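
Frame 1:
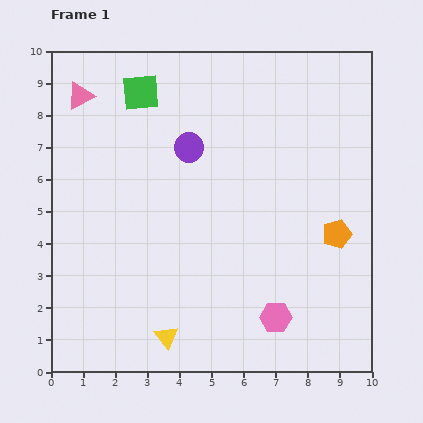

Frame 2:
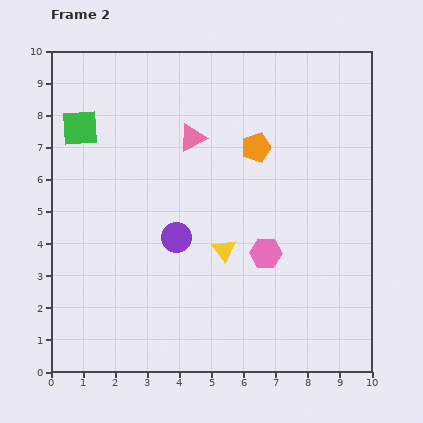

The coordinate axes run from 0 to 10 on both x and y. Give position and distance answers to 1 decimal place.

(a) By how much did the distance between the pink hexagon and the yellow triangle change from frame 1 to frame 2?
-2.2

Distance in frame 1: 3.5. Distance in frame 2: 1.3.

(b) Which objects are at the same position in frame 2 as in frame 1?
none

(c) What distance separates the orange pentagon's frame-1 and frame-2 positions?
3.7

The orange pentagon moved from (8.9, 4.3) to (6.4, 7.0), a distance of √(2.5² + 2.7²) ≈ 3.7.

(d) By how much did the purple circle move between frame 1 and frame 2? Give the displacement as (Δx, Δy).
(-0.4, -2.8)

The purple circle was at (4.3, 7.0) in frame 1 and (3.9, 4.2) in frame 2.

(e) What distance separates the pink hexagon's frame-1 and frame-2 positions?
2.0

The pink hexagon moved from (7.0, 1.7) to (6.7, 3.7), a distance of √(0.3² + 2.0²) ≈ 2.0.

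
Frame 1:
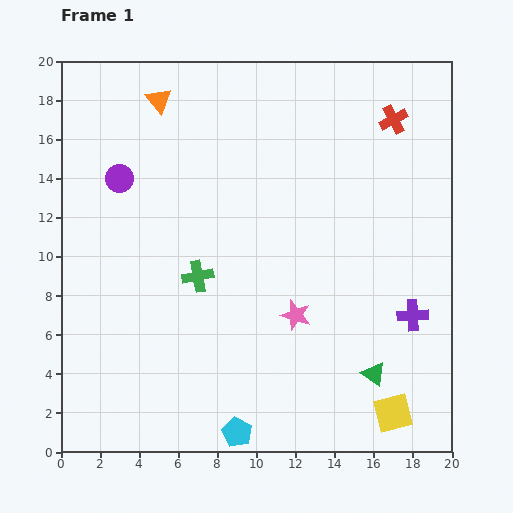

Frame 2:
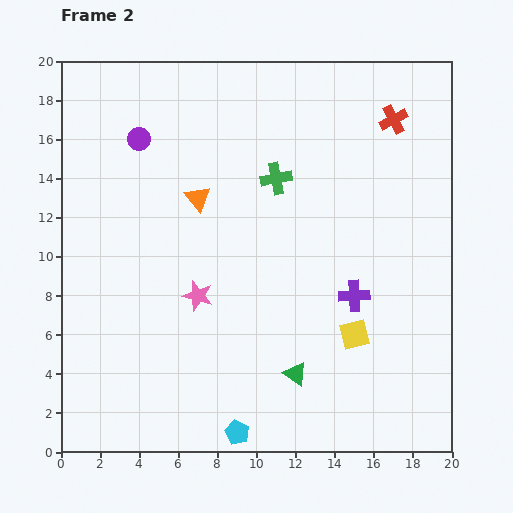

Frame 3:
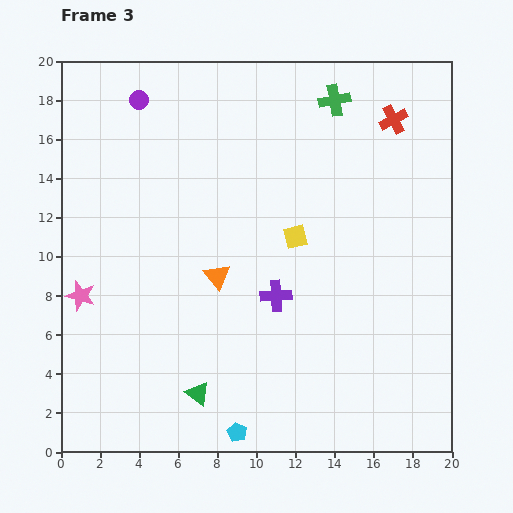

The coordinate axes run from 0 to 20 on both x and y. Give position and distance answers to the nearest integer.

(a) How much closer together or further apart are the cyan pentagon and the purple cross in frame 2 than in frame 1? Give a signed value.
-2

Distance in frame 1: 11. Distance in frame 2: 9.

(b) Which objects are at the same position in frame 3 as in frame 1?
the cyan pentagon, the red cross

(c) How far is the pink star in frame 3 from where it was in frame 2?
6

The pink star moved from (7, 8) to (1, 8), a distance of √(6² + 0²) ≈ 6.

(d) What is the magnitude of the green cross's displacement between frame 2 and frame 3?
5

The green cross moved from (11, 14) to (14, 18), a distance of √(3² + 4²) ≈ 5.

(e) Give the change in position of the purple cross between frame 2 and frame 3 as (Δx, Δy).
(-4, 0)

The purple cross was at (15, 8) in frame 2 and (11, 8) in frame 3.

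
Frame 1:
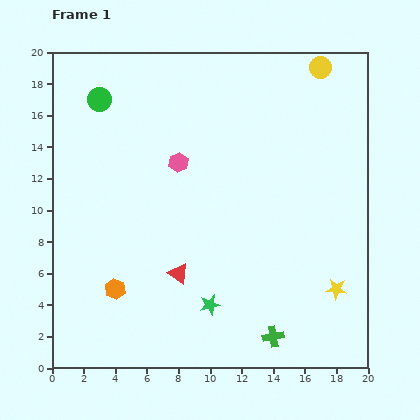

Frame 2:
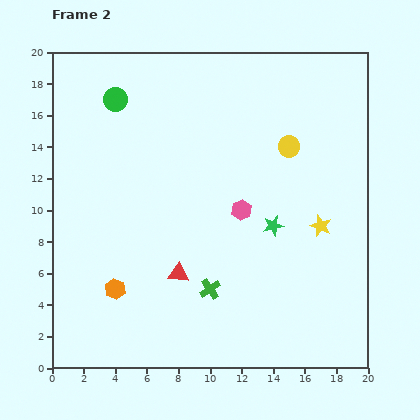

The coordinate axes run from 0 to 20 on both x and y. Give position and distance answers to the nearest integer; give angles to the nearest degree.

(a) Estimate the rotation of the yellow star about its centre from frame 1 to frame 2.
16° clockwise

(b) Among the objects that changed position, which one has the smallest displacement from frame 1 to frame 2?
the green circle

(moved 1)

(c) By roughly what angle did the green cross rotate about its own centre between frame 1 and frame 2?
24° counter-clockwise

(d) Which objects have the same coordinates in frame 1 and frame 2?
the red triangle, the orange hexagon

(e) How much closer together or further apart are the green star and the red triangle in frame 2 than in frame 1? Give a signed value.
+4

Distance in frame 1: 3. Distance in frame 2: 7.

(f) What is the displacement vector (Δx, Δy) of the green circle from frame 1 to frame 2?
(1, 0)

The green circle was at (3, 17) in frame 1 and (4, 17) in frame 2.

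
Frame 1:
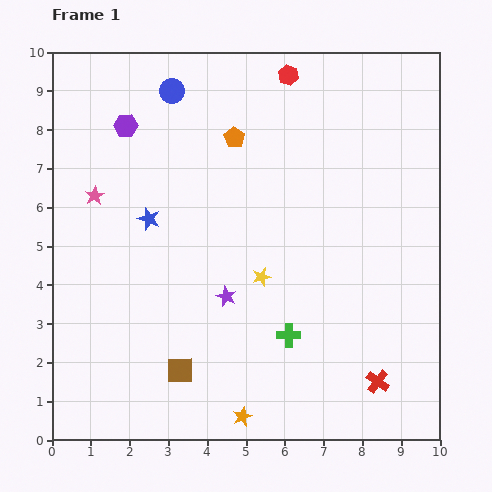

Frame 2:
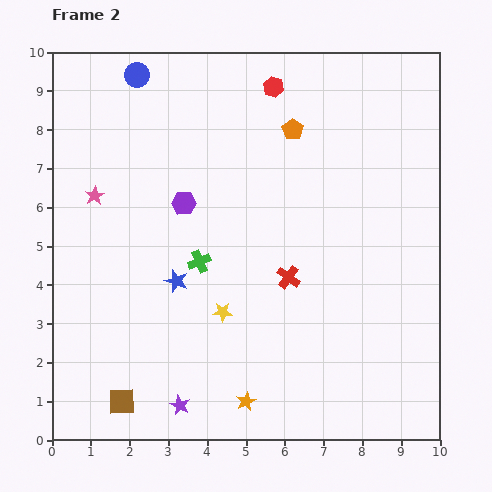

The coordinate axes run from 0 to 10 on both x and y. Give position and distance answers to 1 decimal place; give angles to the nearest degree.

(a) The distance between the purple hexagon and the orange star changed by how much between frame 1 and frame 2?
-2.8

Distance in frame 1: 8.1. Distance in frame 2: 5.3.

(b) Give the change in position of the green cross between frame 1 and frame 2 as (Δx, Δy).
(-2.3, 1.9)

The green cross was at (6.1, 2.7) in frame 1 and (3.8, 4.6) in frame 2.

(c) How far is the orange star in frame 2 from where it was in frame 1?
0.4

The orange star moved from (4.9, 0.6) to (5.0, 1.0), a distance of √(0.1² + 0.4²) ≈ 0.4.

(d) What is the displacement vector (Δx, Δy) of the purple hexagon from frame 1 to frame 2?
(1.5, -2.0)

The purple hexagon was at (1.9, 8.1) in frame 1 and (3.4, 6.1) in frame 2.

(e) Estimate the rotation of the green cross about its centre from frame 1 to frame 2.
24° counter-clockwise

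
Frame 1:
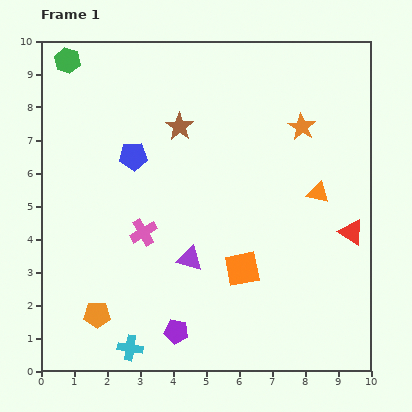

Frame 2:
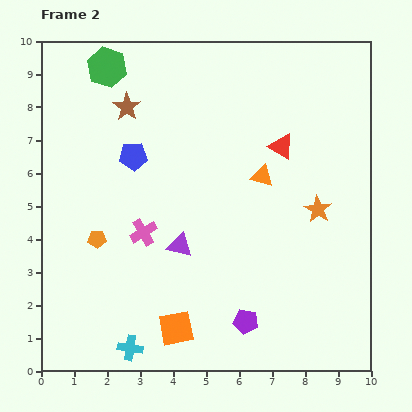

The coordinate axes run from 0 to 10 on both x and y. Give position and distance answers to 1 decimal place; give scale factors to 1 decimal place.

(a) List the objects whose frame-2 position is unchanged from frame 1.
the cyan cross, the blue pentagon, the pink cross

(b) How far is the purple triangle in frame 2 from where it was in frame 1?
0.5

The purple triangle moved from (4.5, 3.4) to (4.2, 3.8), a distance of √(0.3² + 0.4²) ≈ 0.5.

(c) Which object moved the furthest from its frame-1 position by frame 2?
the red triangle

(moved 3.3; next 2.7)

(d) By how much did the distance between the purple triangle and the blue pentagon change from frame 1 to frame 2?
-0.5

Distance in frame 1: 3.5. Distance in frame 2: 3.0.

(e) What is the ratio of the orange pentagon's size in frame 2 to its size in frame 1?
0.7×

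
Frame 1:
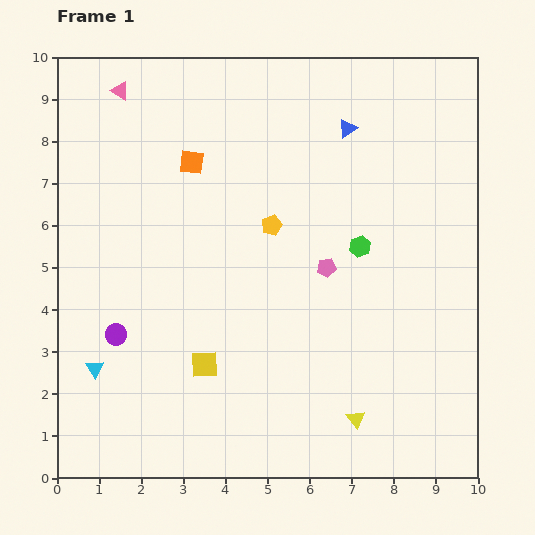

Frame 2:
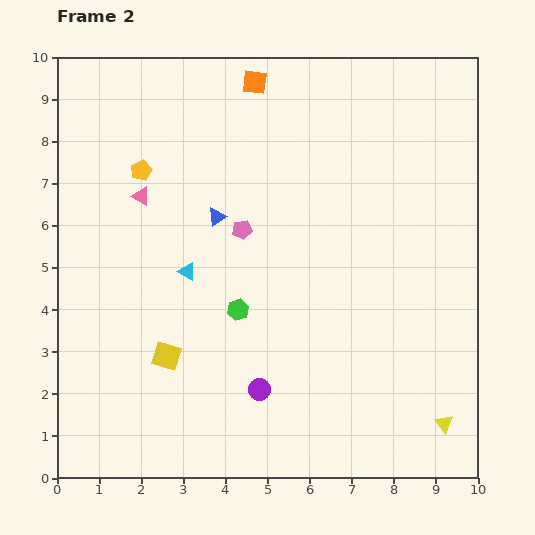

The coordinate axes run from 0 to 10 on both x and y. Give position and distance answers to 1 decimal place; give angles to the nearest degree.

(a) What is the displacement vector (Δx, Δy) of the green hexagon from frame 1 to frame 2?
(-2.9, -1.5)

The green hexagon was at (7.2, 5.5) in frame 1 and (4.3, 4.0) in frame 2.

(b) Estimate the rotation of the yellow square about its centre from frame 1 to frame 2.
21° clockwise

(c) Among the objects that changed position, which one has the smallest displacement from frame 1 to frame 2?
the yellow square

(moved 0.9)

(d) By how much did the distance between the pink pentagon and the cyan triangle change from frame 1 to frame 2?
-4.4

Distance in frame 1: 6.0. Distance in frame 2: 1.6.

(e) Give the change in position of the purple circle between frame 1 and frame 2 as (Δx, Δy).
(3.4, -1.3)

The purple circle was at (1.4, 3.4) in frame 1 and (4.8, 2.1) in frame 2.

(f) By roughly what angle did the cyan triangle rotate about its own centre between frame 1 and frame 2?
27° counter-clockwise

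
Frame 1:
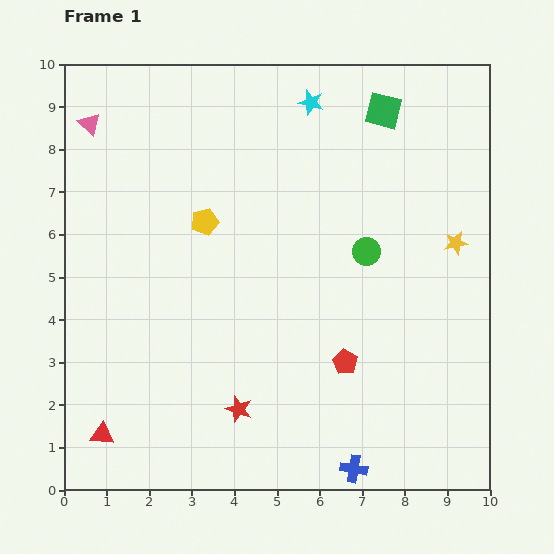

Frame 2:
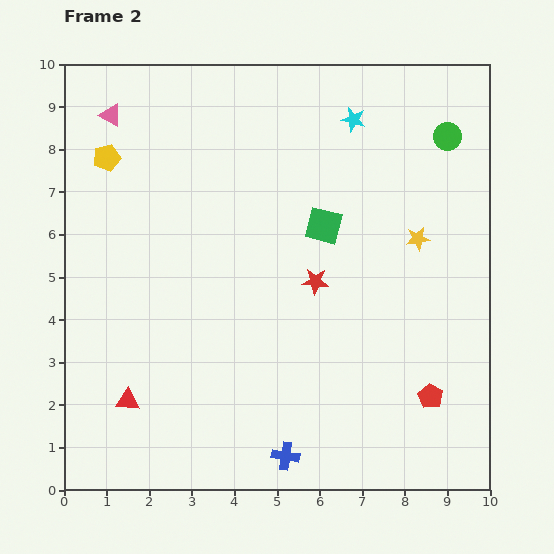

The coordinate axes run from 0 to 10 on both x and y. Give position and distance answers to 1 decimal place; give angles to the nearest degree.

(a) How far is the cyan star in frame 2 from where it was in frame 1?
1.1

The cyan star moved from (5.8, 9.1) to (6.8, 8.7), a distance of √(1.0² + 0.4²) ≈ 1.1.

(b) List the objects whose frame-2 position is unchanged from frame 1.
none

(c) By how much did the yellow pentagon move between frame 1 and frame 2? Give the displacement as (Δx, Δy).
(-2.3, 1.5)

The yellow pentagon was at (3.3, 6.3) in frame 1 and (1.0, 7.8) in frame 2.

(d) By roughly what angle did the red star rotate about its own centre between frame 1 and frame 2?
15° counter-clockwise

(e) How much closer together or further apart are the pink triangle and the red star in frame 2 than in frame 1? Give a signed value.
-1.4

Distance in frame 1: 7.6. Distance in frame 2: 6.2.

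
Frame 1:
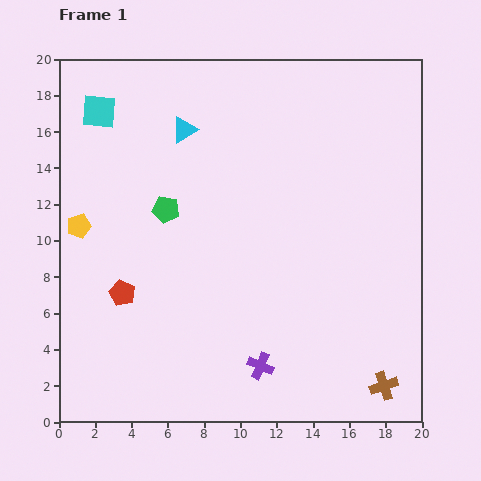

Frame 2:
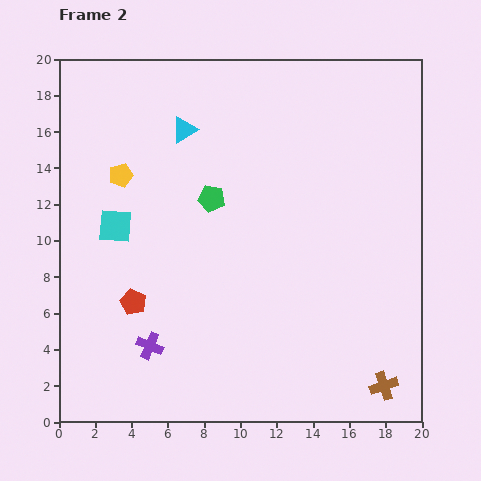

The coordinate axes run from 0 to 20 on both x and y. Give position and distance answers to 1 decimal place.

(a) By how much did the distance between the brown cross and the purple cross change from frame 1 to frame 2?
+6.2

Distance in frame 1: 6.9. Distance in frame 2: 13.1.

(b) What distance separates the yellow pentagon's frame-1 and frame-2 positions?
3.6

The yellow pentagon moved from (1.1, 10.8) to (3.4, 13.6), a distance of √(2.3² + 2.8²) ≈ 3.6.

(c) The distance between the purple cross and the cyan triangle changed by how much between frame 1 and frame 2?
-1.6

Distance in frame 1: 13.7. Distance in frame 2: 12.1.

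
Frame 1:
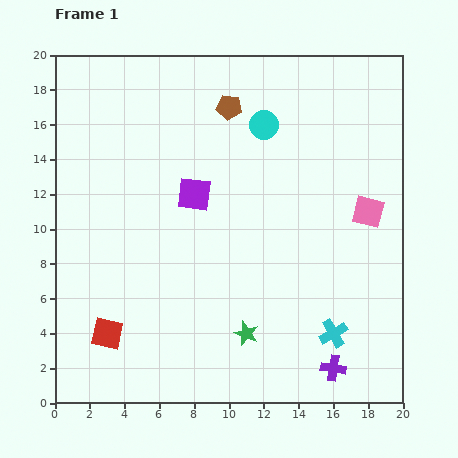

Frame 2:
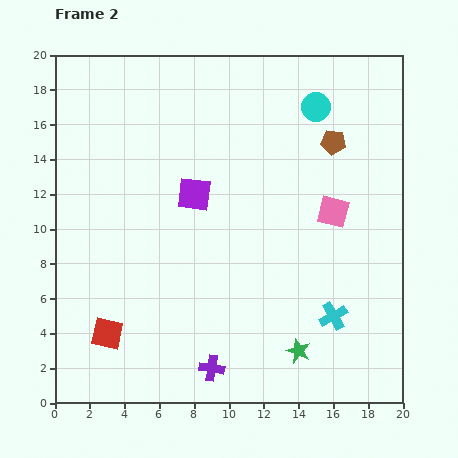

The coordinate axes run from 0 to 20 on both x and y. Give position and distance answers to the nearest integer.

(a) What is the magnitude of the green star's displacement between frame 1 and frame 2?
3

The green star moved from (11, 4) to (14, 3), a distance of √(3² + 1²) ≈ 3.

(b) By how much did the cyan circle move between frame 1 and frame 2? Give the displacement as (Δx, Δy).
(3, 1)

The cyan circle was at (12, 16) in frame 1 and (15, 17) in frame 2.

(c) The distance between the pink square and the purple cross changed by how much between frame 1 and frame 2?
+2

Distance in frame 1: 9. Distance in frame 2: 11.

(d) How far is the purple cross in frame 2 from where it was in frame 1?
7

The purple cross moved from (16, 2) to (9, 2), a distance of √(7² + 0²) ≈ 7.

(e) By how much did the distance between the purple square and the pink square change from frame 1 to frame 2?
-2

Distance in frame 1: 10. Distance in frame 2: 8.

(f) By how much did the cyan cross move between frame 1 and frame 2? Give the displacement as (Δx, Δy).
(0, 1)

The cyan cross was at (16, 4) in frame 1 and (16, 5) in frame 2.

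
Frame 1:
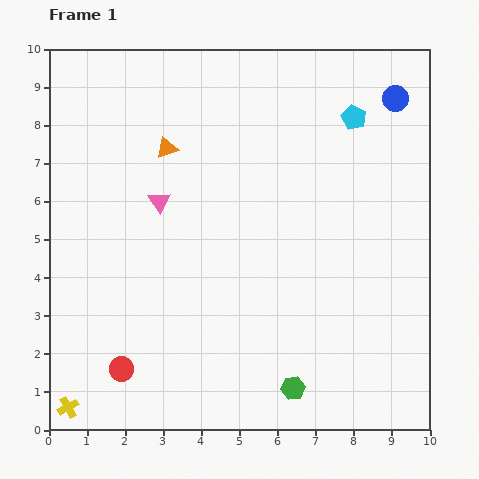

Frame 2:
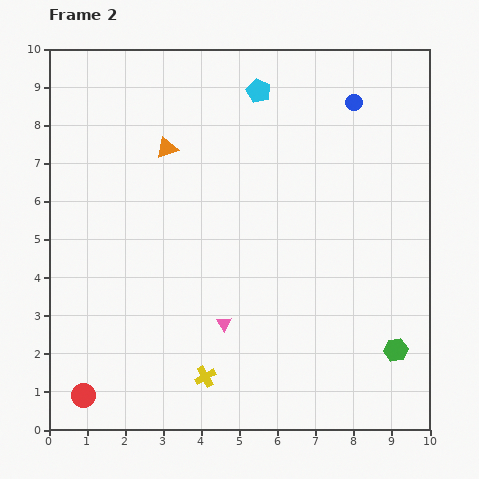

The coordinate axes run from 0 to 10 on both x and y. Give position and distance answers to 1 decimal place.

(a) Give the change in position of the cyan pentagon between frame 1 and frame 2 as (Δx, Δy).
(-2.5, 0.7)

The cyan pentagon was at (8.0, 8.2) in frame 1 and (5.5, 8.9) in frame 2.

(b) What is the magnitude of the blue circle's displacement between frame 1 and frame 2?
1.1

The blue circle moved from (9.1, 8.7) to (8.0, 8.6), a distance of √(1.1² + 0.1²) ≈ 1.1.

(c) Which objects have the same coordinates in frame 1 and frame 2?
the orange triangle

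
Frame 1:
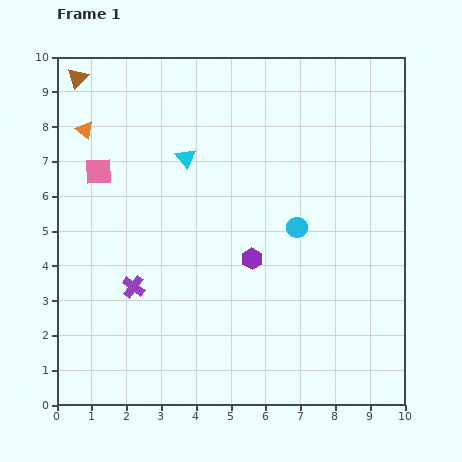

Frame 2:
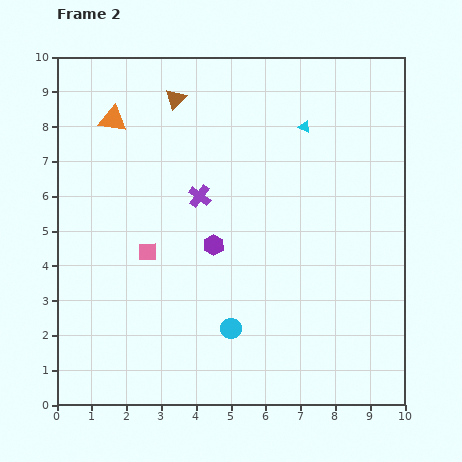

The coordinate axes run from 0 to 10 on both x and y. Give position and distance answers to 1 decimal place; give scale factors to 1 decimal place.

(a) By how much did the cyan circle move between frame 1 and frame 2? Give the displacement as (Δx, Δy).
(-1.9, -2.9)

The cyan circle was at (6.9, 5.1) in frame 1 and (5.0, 2.2) in frame 2.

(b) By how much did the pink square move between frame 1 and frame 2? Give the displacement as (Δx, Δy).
(1.4, -2.3)

The pink square was at (1.2, 6.7) in frame 1 and (2.6, 4.4) in frame 2.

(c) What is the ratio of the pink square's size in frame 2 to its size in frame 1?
0.7×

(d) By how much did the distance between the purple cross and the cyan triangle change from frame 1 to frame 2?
-0.4

Distance in frame 1: 4.0. Distance in frame 2: 3.6.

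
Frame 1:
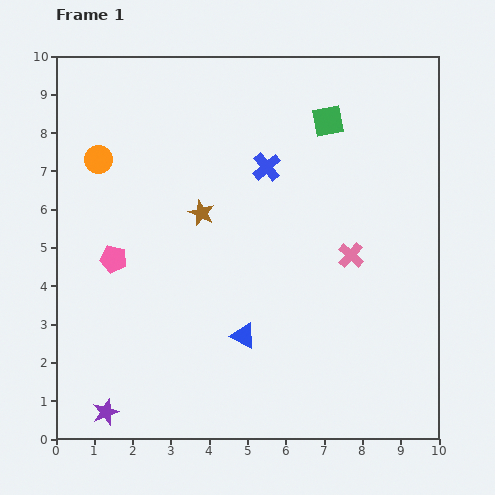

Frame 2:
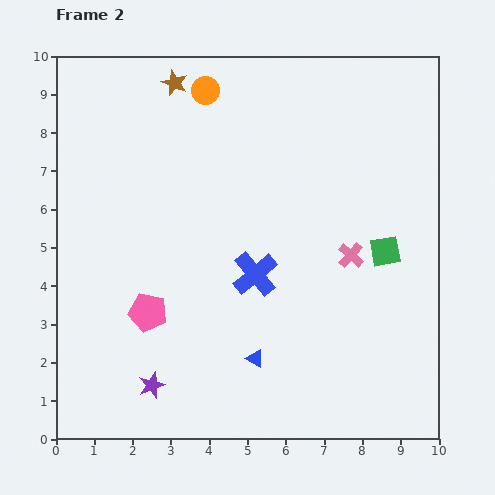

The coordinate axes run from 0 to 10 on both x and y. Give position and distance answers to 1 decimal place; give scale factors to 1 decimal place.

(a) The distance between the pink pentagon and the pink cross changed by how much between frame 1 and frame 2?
-0.7

Distance in frame 1: 6.2. Distance in frame 2: 5.5.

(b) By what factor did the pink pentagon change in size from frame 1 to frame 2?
1.4×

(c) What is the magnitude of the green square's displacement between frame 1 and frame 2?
3.7

The green square moved from (7.1, 8.3) to (8.6, 4.9), a distance of √(1.5² + 3.4²) ≈ 3.7.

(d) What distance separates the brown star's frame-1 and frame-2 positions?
3.5

The brown star moved from (3.8, 5.9) to (3.1, 9.3), a distance of √(0.7² + 3.4²) ≈ 3.5.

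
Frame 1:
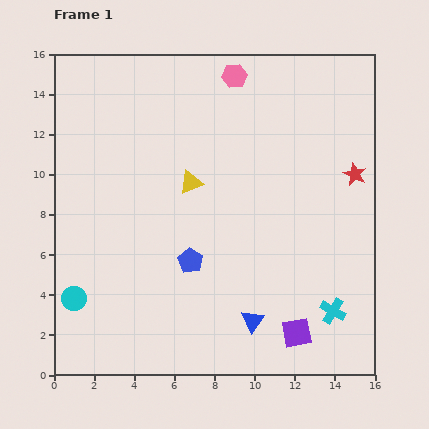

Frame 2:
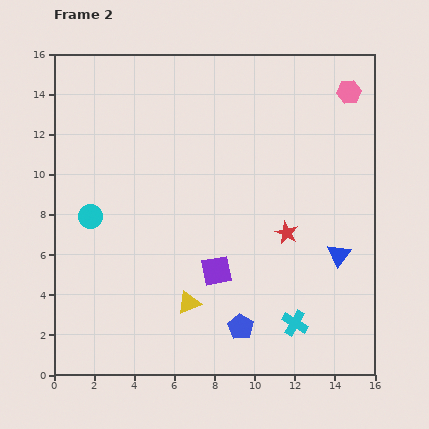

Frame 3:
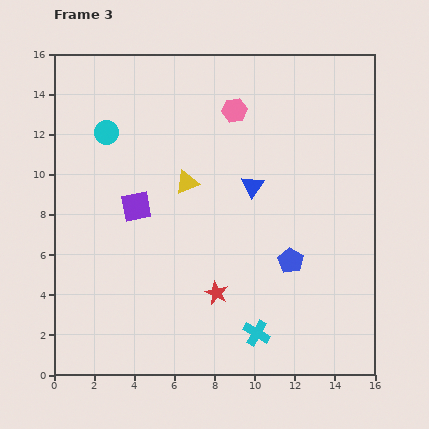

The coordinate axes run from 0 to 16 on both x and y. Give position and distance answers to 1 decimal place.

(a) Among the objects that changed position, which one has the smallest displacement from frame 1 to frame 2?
the cyan cross

(moved 2.0)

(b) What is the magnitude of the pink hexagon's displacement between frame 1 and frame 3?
1.7

The pink hexagon moved from (9.0, 14.9) to (9.0, 13.2), a distance of √(0.0² + 1.7²) ≈ 1.7.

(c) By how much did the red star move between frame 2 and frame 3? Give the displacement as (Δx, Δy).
(-3.5, -3.0)

The red star was at (11.6, 7.1) in frame 2 and (8.1, 4.1) in frame 3.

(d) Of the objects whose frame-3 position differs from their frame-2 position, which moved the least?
the cyan cross

(moved 2.0)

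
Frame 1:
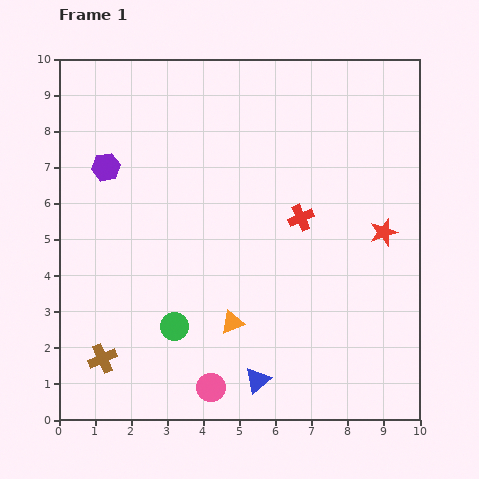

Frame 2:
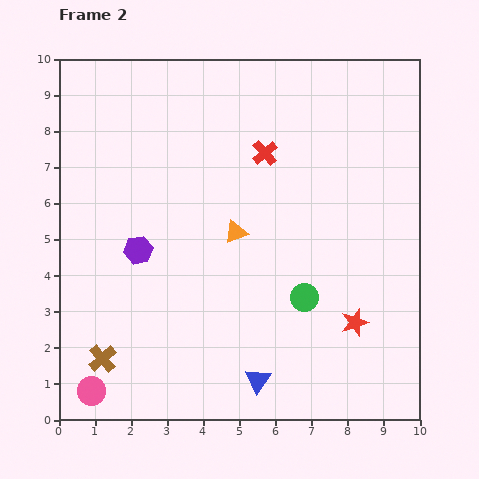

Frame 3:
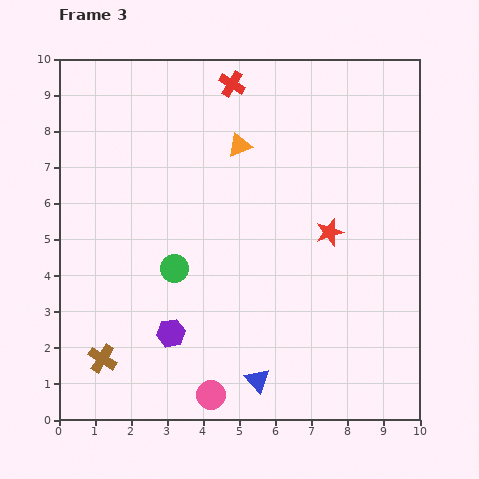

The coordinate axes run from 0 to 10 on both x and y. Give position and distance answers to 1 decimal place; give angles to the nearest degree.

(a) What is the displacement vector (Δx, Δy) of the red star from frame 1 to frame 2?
(-0.8, -2.5)

The red star was at (9.0, 5.2) in frame 1 and (8.2, 2.7) in frame 2.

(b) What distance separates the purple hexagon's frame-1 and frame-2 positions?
2.5

The purple hexagon moved from (1.3, 7.0) to (2.2, 4.7), a distance of √(0.9² + 2.3²) ≈ 2.5.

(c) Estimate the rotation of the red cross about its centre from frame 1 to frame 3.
34° counter-clockwise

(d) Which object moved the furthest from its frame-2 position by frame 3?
the green circle

(moved 3.7; next 3.3)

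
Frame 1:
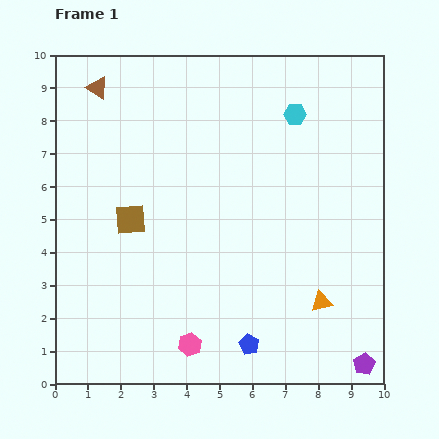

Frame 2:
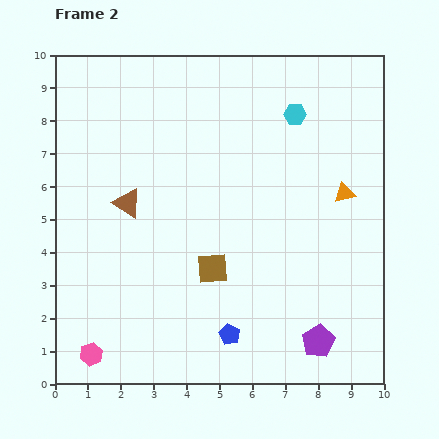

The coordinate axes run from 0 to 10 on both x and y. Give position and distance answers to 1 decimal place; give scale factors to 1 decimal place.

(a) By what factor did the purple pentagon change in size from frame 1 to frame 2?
1.5×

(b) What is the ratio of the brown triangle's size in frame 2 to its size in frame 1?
1.3×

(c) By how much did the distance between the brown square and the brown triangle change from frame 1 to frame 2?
-0.8

Distance in frame 1: 4.1. Distance in frame 2: 3.3.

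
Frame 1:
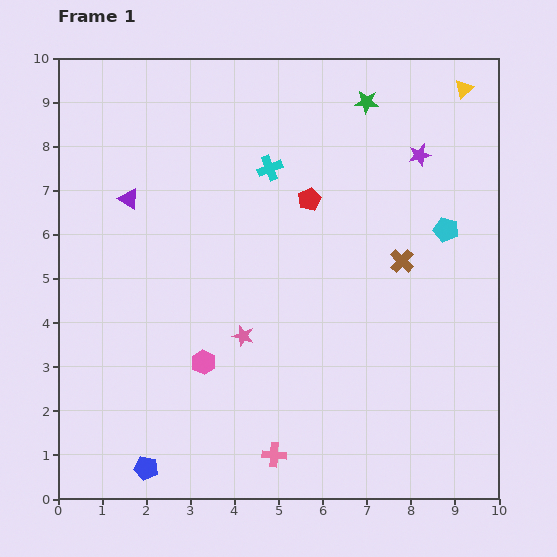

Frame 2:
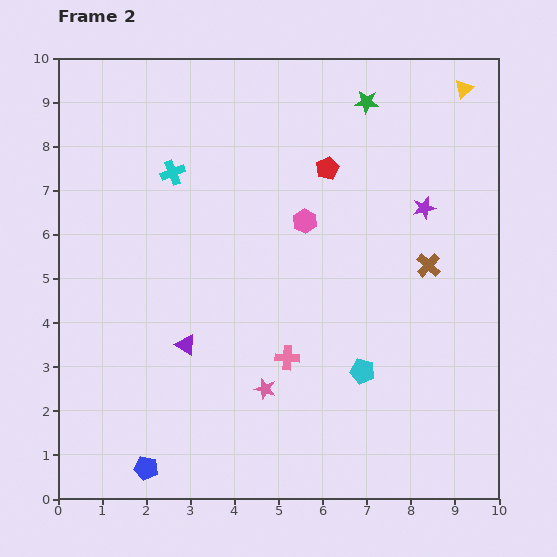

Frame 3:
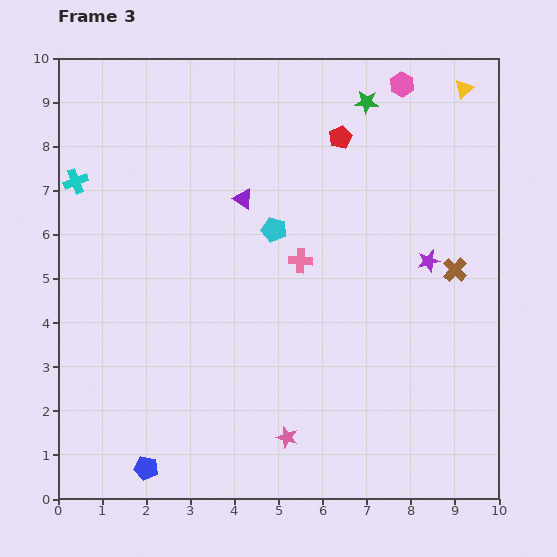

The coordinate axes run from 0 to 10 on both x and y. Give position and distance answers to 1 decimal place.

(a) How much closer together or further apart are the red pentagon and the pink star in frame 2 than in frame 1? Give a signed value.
+1.8

Distance in frame 1: 3.4. Distance in frame 2: 5.2.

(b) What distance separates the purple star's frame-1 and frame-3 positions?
2.4

The purple star moved from (8.2, 7.8) to (8.4, 5.4), a distance of √(0.2² + 2.4²) ≈ 2.4.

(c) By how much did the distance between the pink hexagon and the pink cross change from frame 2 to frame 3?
+1.5

Distance in frame 2: 3.1. Distance in frame 3: 4.6.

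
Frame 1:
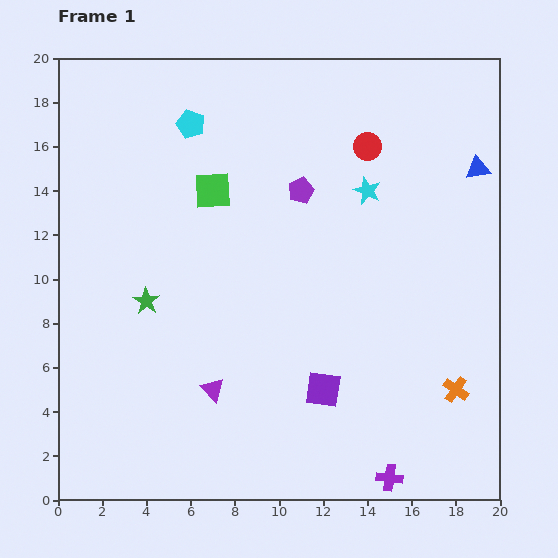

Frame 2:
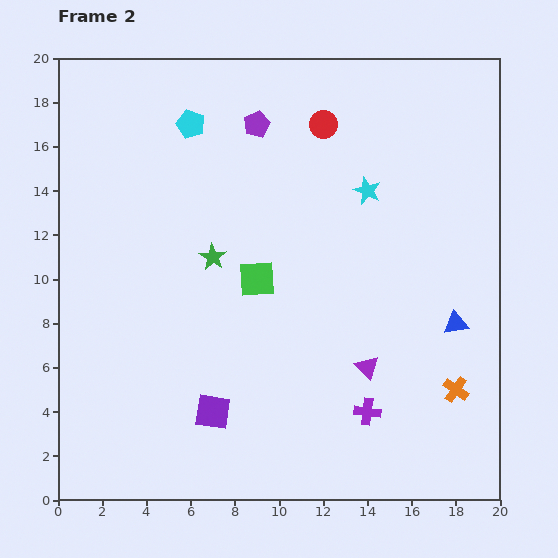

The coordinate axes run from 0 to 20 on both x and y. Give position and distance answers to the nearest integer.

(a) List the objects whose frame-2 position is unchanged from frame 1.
the cyan star, the orange cross, the cyan pentagon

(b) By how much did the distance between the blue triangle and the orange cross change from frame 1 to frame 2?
-7

Distance in frame 1: 10. Distance in frame 2: 3.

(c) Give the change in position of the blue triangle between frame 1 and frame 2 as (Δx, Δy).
(-1, -7)

The blue triangle was at (19, 15) in frame 1 and (18, 8) in frame 2.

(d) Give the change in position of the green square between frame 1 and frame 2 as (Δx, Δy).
(2, -4)

The green square was at (7, 14) in frame 1 and (9, 10) in frame 2.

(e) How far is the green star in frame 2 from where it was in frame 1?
4

The green star moved from (4, 9) to (7, 11), a distance of √(3² + 2²) ≈ 4.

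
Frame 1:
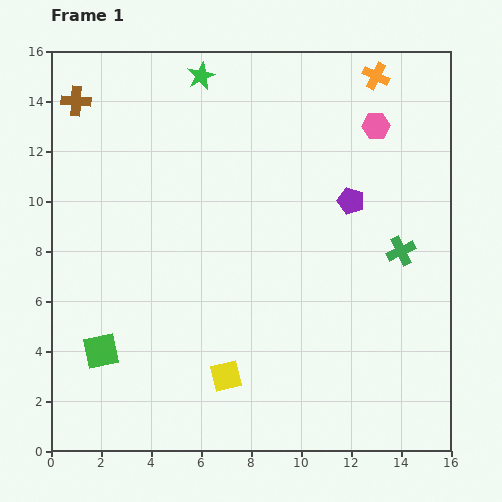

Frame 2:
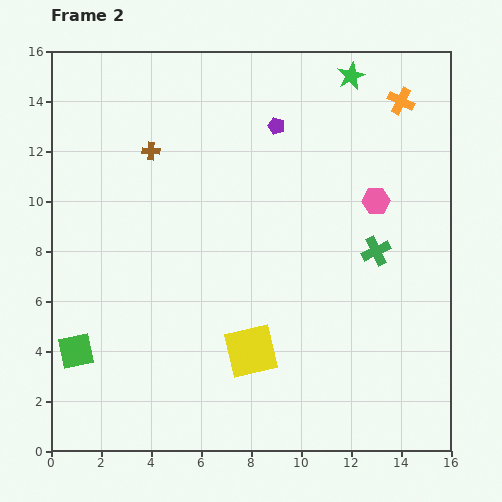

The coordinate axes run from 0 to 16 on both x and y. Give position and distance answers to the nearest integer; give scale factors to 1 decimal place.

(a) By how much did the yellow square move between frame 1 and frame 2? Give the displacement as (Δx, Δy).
(1, 1)

The yellow square was at (7, 3) in frame 1 and (8, 4) in frame 2.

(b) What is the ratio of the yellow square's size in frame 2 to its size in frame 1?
1.6×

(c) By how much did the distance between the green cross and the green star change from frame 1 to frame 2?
-4

Distance in frame 1: 11. Distance in frame 2: 7.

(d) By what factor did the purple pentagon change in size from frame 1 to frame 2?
0.6×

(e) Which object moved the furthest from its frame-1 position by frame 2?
the green star

(moved 6; next 4)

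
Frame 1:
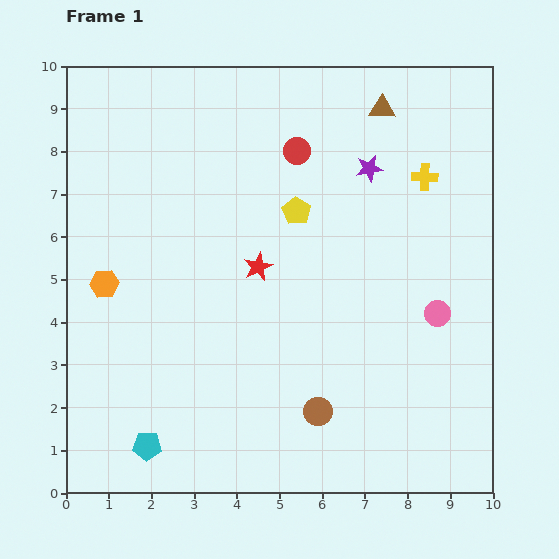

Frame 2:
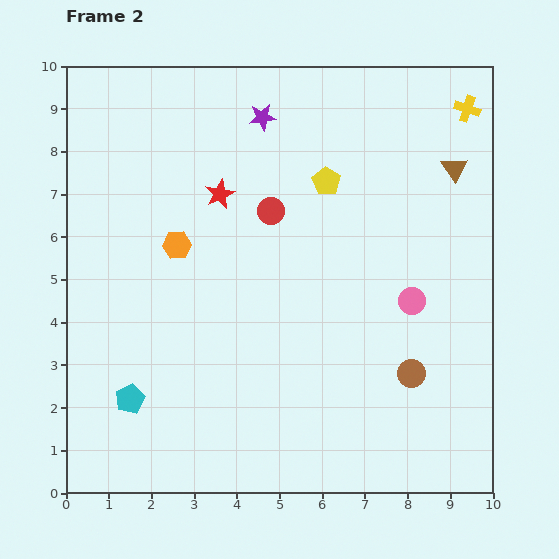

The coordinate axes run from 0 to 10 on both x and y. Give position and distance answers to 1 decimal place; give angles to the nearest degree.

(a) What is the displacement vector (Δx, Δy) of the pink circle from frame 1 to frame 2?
(-0.6, 0.3)

The pink circle was at (8.7, 4.2) in frame 1 and (8.1, 4.5) in frame 2.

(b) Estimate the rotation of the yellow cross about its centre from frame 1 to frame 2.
17° clockwise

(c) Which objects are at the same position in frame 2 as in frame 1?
none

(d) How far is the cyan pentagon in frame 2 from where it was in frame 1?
1.2

The cyan pentagon moved from (1.9, 1.1) to (1.5, 2.2), a distance of √(0.4² + 1.1²) ≈ 1.2.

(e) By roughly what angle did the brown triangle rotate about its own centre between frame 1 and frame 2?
55° clockwise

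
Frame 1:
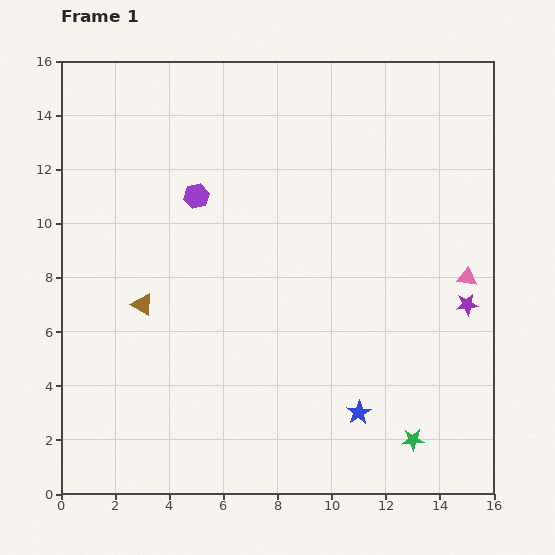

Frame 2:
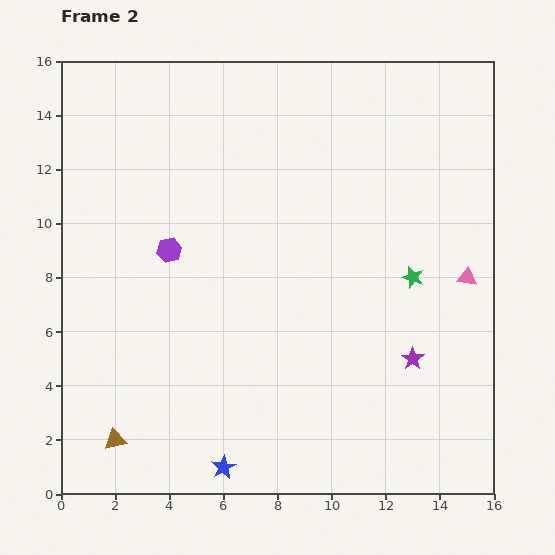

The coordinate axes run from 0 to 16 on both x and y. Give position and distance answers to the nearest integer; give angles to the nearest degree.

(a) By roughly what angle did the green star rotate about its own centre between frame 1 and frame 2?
20° clockwise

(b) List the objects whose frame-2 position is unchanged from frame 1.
the pink triangle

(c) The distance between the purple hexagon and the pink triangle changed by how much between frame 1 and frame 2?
+1

Distance in frame 1: 10. Distance in frame 2: 11.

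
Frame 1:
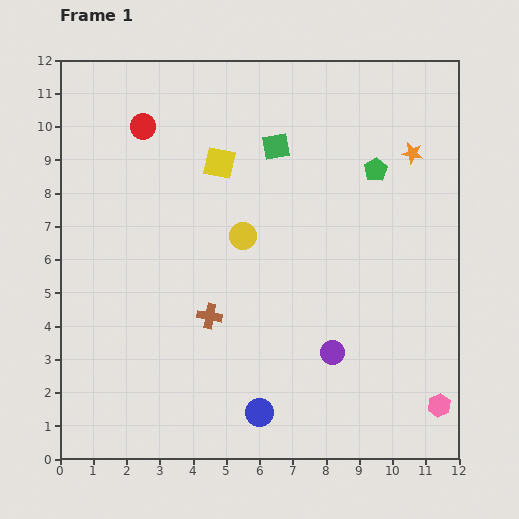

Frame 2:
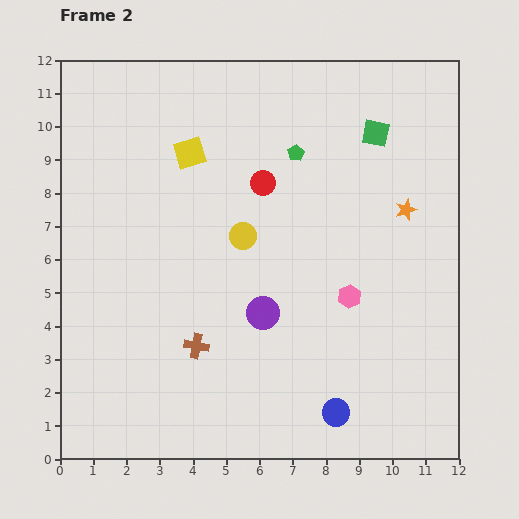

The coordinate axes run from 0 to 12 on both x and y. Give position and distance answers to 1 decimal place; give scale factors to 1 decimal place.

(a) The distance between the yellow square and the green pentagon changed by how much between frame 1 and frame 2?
-1.5

Distance in frame 1: 4.7. Distance in frame 2: 3.2.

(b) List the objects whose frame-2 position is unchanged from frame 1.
the yellow circle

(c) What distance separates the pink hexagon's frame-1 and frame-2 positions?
4.3

The pink hexagon moved from (11.4, 1.6) to (8.7, 4.9), a distance of √(2.7² + 3.3²) ≈ 4.3.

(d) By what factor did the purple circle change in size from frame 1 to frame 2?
1.3×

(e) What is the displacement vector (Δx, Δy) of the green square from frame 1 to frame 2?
(3.0, 0.4)

The green square was at (6.5, 9.4) in frame 1 and (9.5, 9.8) in frame 2.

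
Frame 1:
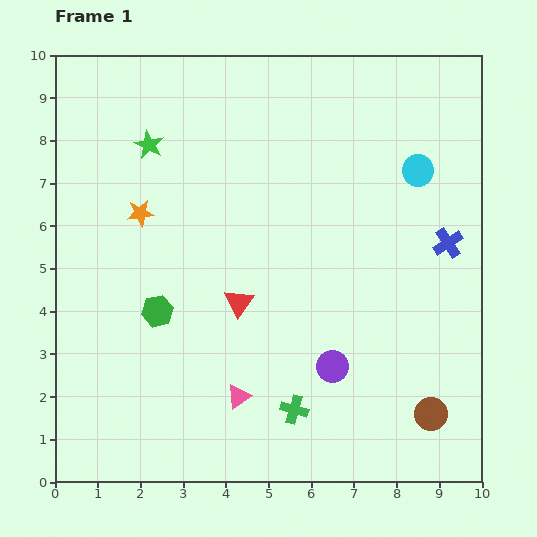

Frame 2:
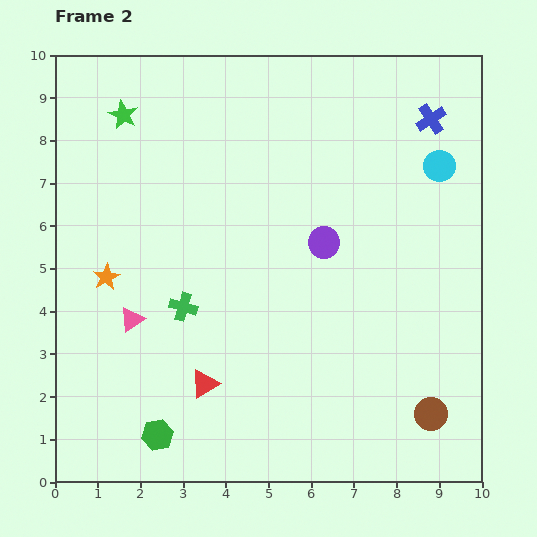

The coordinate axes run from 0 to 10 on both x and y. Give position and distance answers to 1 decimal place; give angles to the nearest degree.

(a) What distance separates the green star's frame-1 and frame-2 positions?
0.9

The green star moved from (2.2, 7.9) to (1.6, 8.6), a distance of √(0.6² + 0.7²) ≈ 0.9.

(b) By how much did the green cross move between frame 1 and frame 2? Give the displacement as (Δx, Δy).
(-2.6, 2.4)

The green cross was at (5.6, 1.7) in frame 1 and (3.0, 4.1) in frame 2.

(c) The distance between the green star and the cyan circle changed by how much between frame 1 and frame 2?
+1.2

Distance in frame 1: 6.3. Distance in frame 2: 7.5.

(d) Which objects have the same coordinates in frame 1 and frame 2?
the brown circle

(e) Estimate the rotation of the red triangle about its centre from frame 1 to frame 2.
23° clockwise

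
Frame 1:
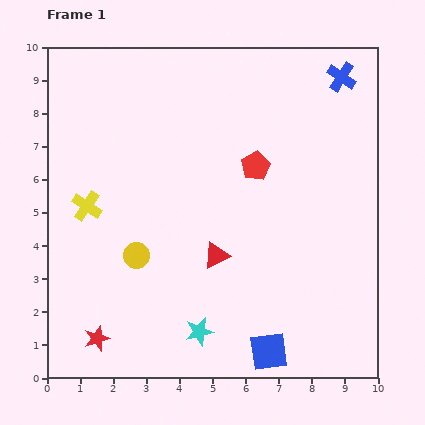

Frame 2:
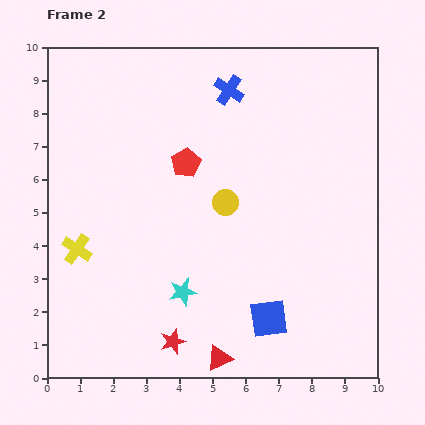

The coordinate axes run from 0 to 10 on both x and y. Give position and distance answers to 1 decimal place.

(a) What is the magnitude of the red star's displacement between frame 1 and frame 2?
2.3

The red star moved from (1.5, 1.2) to (3.8, 1.1), a distance of √(2.3² + 0.1²) ≈ 2.3.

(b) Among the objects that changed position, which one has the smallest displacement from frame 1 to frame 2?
the blue square

(moved 1.0)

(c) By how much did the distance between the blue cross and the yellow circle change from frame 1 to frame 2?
-4.8

Distance in frame 1: 8.2. Distance in frame 2: 3.4.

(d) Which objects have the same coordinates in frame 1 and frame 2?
none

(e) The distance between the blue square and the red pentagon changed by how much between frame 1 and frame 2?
-0.3

Distance in frame 1: 5.6. Distance in frame 2: 5.3.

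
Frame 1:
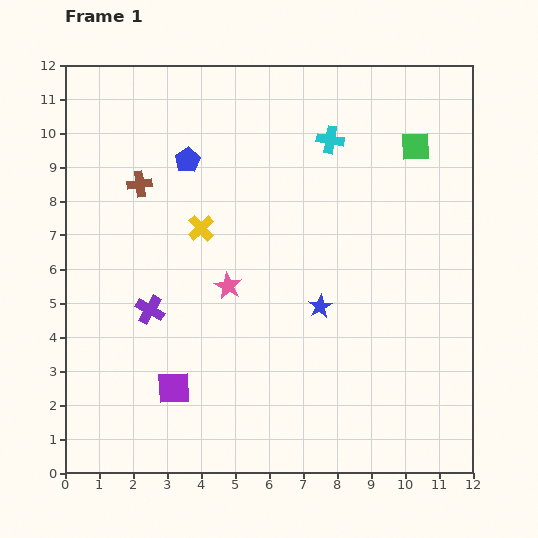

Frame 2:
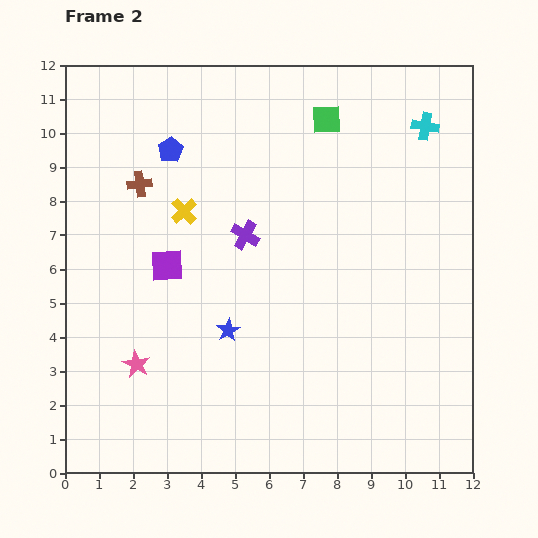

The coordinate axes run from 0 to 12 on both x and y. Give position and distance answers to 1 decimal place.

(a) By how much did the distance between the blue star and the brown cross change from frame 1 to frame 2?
-1.4

Distance in frame 1: 6.4. Distance in frame 2: 5.0.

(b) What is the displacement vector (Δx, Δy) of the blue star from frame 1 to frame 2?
(-2.7, -0.7)

The blue star was at (7.5, 4.9) in frame 1 and (4.8, 4.2) in frame 2.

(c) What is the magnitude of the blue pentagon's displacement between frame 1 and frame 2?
0.6

The blue pentagon moved from (3.6, 9.2) to (3.1, 9.5), a distance of √(0.5² + 0.3²) ≈ 0.6.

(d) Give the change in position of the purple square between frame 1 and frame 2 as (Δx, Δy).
(-0.2, 3.6)

The purple square was at (3.2, 2.5) in frame 1 and (3.0, 6.1) in frame 2.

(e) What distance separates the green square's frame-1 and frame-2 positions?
2.7

The green square moved from (10.3, 9.6) to (7.7, 10.4), a distance of √(2.6² + 0.8²) ≈ 2.7.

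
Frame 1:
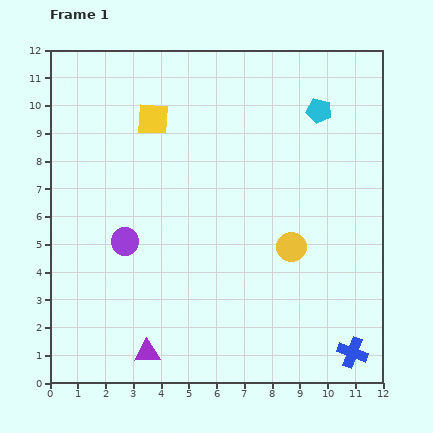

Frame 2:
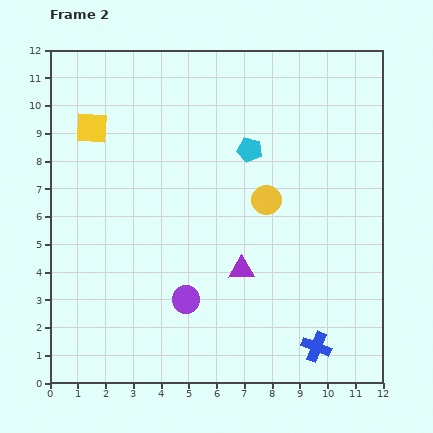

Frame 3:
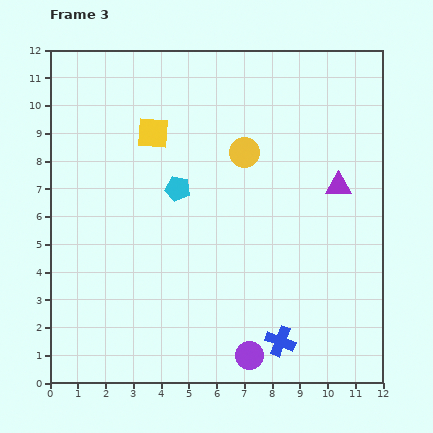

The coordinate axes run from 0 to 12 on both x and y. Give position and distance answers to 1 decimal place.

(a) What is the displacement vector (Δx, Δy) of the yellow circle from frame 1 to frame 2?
(-0.9, 1.7)

The yellow circle was at (8.7, 4.9) in frame 1 and (7.8, 6.6) in frame 2.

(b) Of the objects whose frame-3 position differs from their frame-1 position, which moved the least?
the yellow square

(moved 0.5)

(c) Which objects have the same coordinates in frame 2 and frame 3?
none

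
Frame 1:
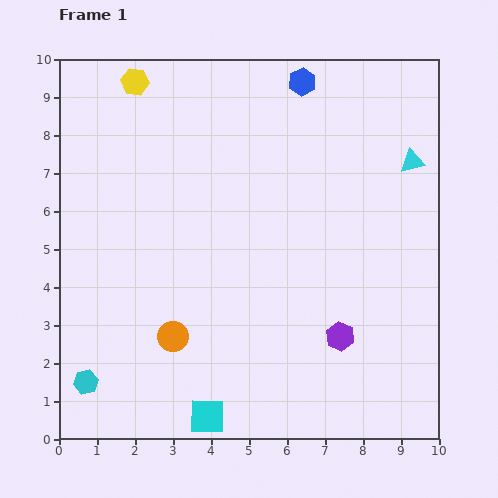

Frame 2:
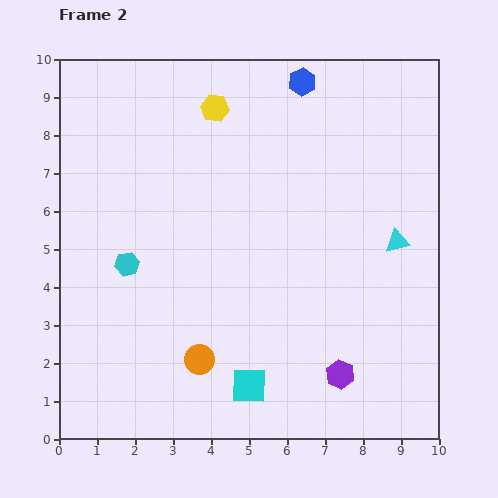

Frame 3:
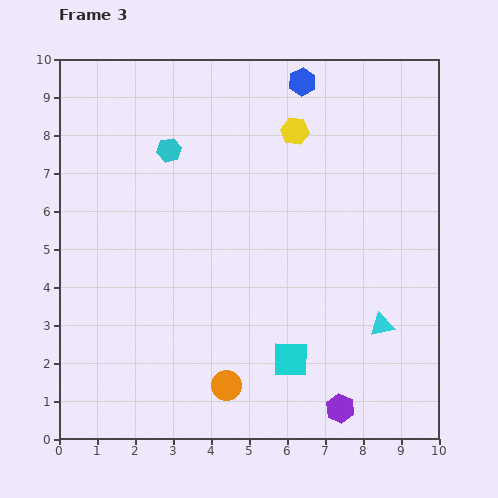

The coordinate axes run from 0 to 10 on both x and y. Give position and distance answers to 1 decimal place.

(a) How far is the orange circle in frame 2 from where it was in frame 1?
0.9

The orange circle moved from (3.0, 2.7) to (3.7, 2.1), a distance of √(0.7² + 0.6²) ≈ 0.9.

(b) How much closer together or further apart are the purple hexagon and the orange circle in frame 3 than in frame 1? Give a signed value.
-1.3

Distance in frame 1: 4.4. Distance in frame 3: 3.1.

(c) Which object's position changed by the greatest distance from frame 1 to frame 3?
the cyan hexagon

(moved 6.5; next 4.4)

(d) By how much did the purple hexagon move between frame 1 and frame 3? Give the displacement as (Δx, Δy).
(0.0, -1.9)

The purple hexagon was at (7.4, 2.7) in frame 1 and (7.4, 0.8) in frame 3.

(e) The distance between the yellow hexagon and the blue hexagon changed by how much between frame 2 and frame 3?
-1.1

Distance in frame 2: 2.4. Distance in frame 3: 1.3.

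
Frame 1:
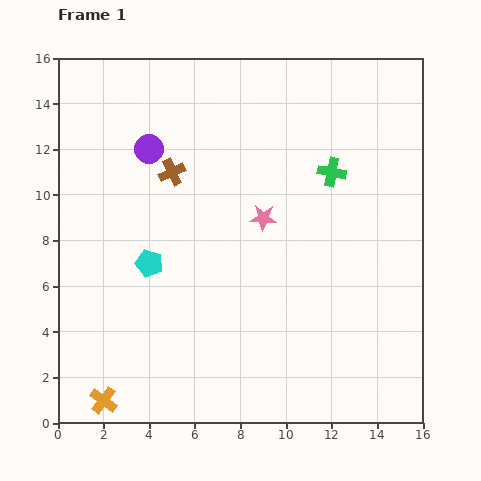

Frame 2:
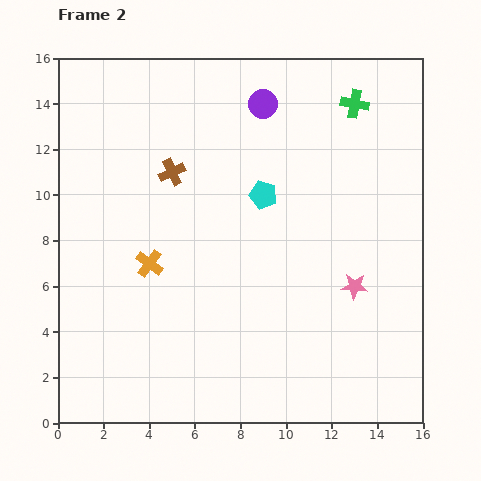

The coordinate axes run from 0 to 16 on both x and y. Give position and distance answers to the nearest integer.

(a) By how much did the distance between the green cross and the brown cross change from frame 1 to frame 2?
+2

Distance in frame 1: 7. Distance in frame 2: 9.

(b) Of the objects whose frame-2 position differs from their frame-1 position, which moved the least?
the green cross

(moved 3)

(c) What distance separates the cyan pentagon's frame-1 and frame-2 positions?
6

The cyan pentagon moved from (4, 7) to (9, 10), a distance of √(5² + 3²) ≈ 6.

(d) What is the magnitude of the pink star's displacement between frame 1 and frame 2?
5

The pink star moved from (9, 9) to (13, 6), a distance of √(4² + 3²) ≈ 5.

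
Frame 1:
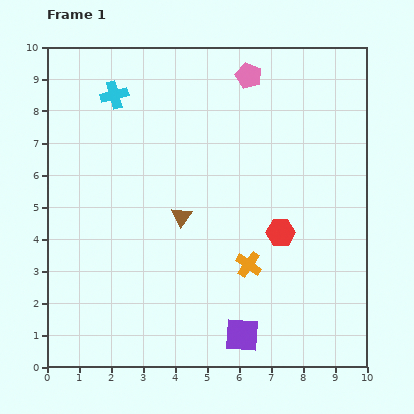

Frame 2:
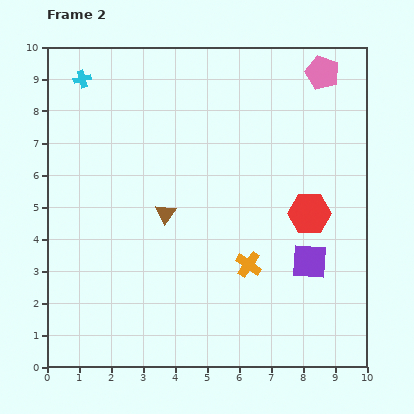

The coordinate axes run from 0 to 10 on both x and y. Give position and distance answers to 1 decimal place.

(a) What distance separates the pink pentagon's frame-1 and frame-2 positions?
2.3

The pink pentagon moved from (6.3, 9.1) to (8.6, 9.2), a distance of √(2.3² + 0.1²) ≈ 2.3.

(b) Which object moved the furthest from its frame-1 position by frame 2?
the purple square

(moved 3.1; next 2.3)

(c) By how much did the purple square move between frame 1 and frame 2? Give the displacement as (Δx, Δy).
(2.1, 2.3)

The purple square was at (6.1, 1.0) in frame 1 and (8.2, 3.3) in frame 2.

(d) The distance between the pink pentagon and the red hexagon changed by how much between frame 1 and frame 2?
-0.6

Distance in frame 1: 5.0. Distance in frame 2: 4.4.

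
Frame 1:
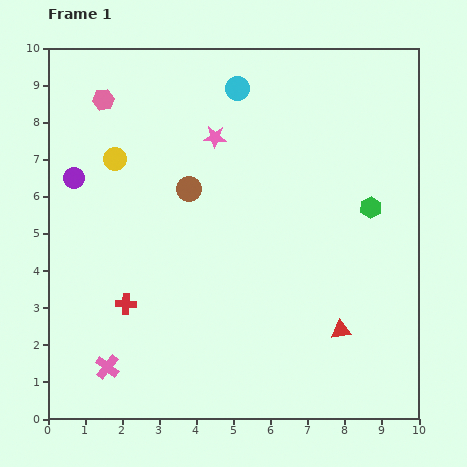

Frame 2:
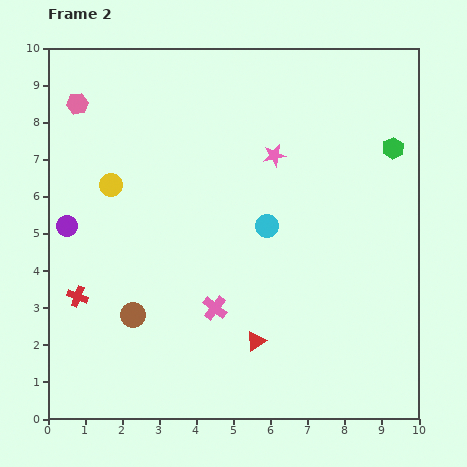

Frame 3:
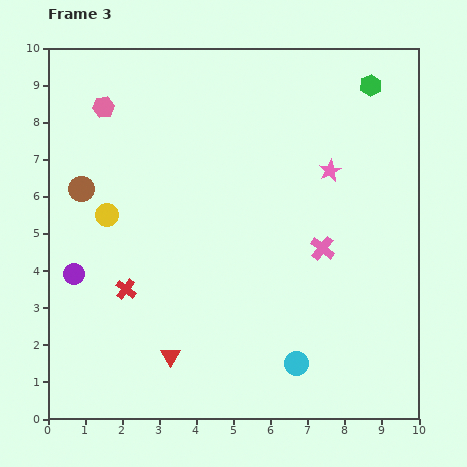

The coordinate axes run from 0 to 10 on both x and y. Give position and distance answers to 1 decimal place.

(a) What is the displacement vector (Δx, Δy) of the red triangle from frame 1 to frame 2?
(-2.3, -0.3)

The red triangle was at (7.9, 2.4) in frame 1 and (5.6, 2.1) in frame 2.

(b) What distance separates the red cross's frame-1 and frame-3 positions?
0.4

The red cross moved from (2.1, 3.1) to (2.1, 3.5), a distance of √(0.0² + 0.4²) ≈ 0.4.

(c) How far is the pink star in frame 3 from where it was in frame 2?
1.6

The pink star moved from (6.1, 7.1) to (7.6, 6.7), a distance of √(1.5² + 0.4²) ≈ 1.6.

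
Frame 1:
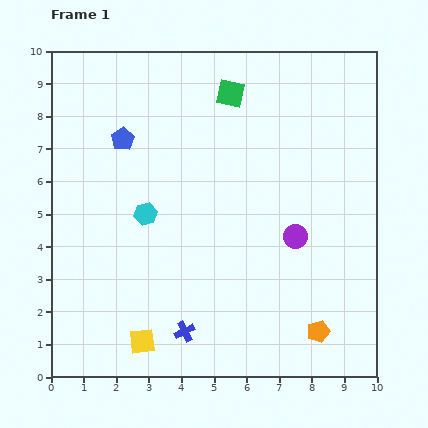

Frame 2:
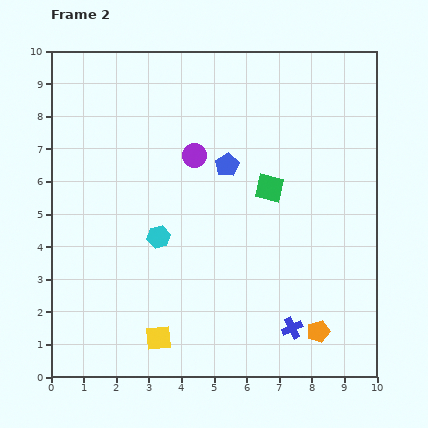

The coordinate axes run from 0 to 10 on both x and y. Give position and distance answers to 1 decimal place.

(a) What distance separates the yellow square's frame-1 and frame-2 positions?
0.5

The yellow square moved from (2.8, 1.1) to (3.3, 1.2), a distance of √(0.5² + 0.1²) ≈ 0.5.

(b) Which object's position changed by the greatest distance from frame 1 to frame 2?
the purple circle

(moved 4.0; next 3.3)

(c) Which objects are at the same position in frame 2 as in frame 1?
the orange pentagon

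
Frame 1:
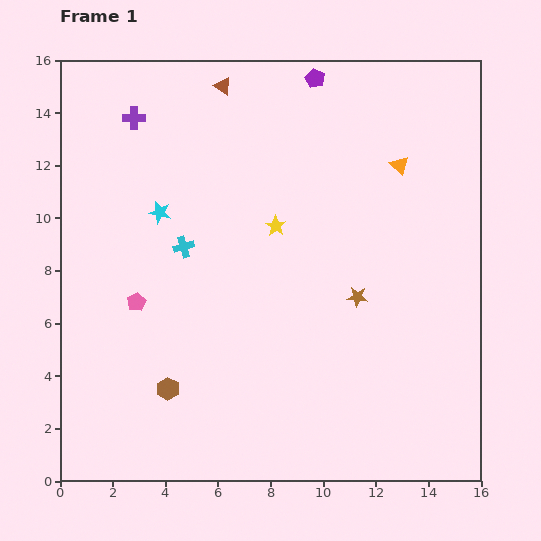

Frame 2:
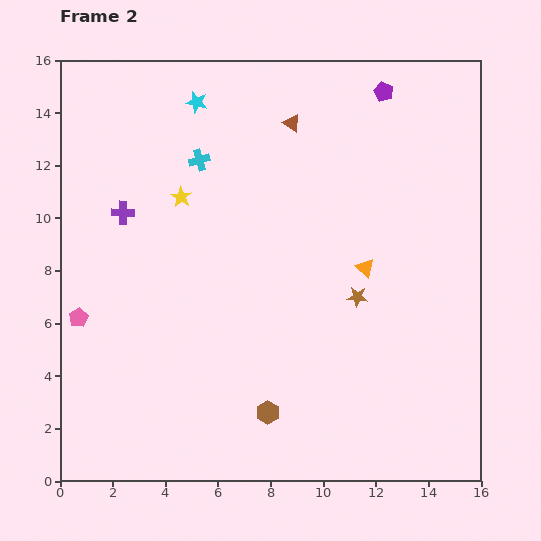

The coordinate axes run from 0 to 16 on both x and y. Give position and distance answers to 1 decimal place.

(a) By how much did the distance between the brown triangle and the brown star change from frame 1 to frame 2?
-2.4

Distance in frame 1: 9.5. Distance in frame 2: 7.1.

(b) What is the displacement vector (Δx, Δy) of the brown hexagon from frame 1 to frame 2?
(3.8, -0.9)

The brown hexagon was at (4.1, 3.5) in frame 1 and (7.9, 2.6) in frame 2.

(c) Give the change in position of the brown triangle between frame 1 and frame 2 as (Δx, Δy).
(2.6, -1.4)

The brown triangle was at (6.2, 15.0) in frame 1 and (8.8, 13.6) in frame 2.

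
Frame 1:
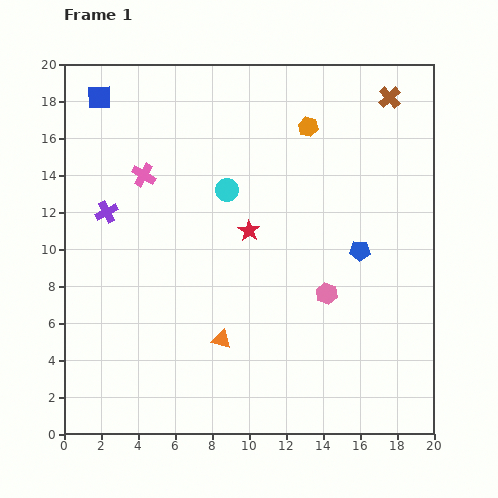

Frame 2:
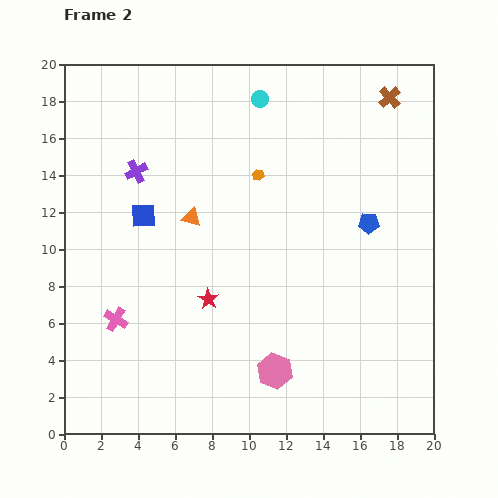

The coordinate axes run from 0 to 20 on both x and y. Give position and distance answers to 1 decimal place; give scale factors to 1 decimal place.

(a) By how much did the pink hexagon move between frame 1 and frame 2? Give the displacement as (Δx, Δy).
(-2.8, -4.2)

The pink hexagon was at (14.2, 7.6) in frame 1 and (11.4, 3.4) in frame 2.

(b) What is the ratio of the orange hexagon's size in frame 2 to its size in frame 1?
0.6×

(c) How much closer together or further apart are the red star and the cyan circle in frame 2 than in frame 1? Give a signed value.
+8.7

Distance in frame 1: 2.5. Distance in frame 2: 11.2.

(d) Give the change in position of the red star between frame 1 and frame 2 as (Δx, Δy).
(-2.2, -3.7)

The red star was at (10.0, 11.0) in frame 1 and (7.8, 7.3) in frame 2.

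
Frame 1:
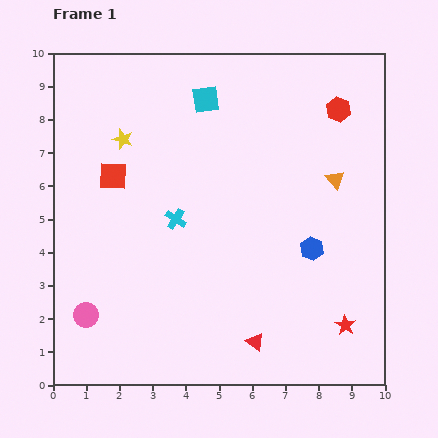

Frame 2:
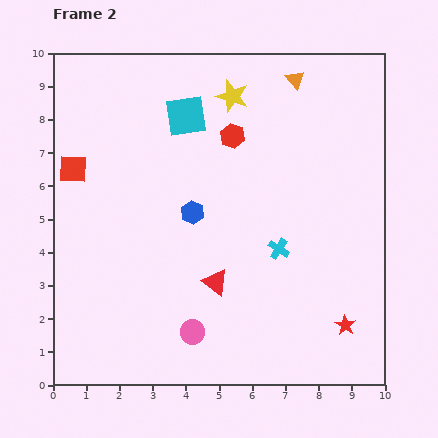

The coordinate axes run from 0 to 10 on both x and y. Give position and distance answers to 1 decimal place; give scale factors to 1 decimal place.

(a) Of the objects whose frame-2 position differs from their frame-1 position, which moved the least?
the cyan square

(moved 0.8)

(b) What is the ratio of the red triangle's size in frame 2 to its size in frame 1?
1.4×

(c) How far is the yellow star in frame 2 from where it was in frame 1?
3.5

The yellow star moved from (2.1, 7.4) to (5.4, 8.7), a distance of √(3.3² + 1.3²) ≈ 3.5.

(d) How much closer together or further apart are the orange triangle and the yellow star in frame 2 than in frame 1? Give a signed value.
-4.5

Distance in frame 1: 6.5. Distance in frame 2: 2.0.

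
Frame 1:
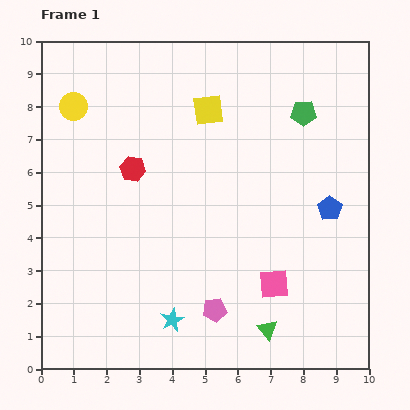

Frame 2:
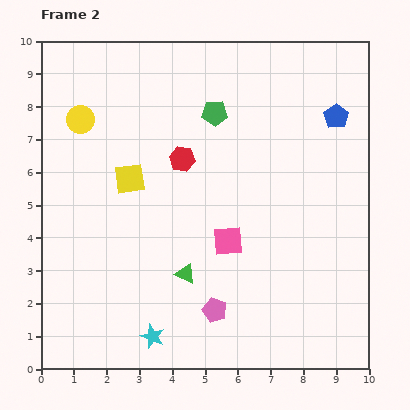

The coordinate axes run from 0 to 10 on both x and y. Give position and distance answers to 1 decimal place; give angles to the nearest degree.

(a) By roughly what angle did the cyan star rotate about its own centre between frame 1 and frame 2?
25° counter-clockwise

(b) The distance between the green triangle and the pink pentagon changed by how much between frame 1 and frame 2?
-0.3

Distance in frame 1: 1.7. Distance in frame 2: 1.4.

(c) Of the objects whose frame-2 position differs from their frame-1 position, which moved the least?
the yellow circle

(moved 0.4)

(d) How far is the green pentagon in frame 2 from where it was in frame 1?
2.7

The green pentagon moved from (8.0, 7.8) to (5.3, 7.8), a distance of √(2.7² + 0.0²) ≈ 2.7.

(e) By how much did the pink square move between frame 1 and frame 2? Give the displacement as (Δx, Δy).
(-1.4, 1.3)

The pink square was at (7.1, 2.6) in frame 1 and (5.7, 3.9) in frame 2.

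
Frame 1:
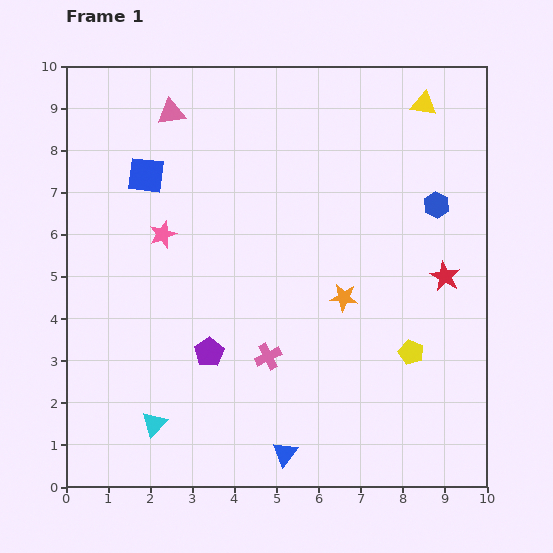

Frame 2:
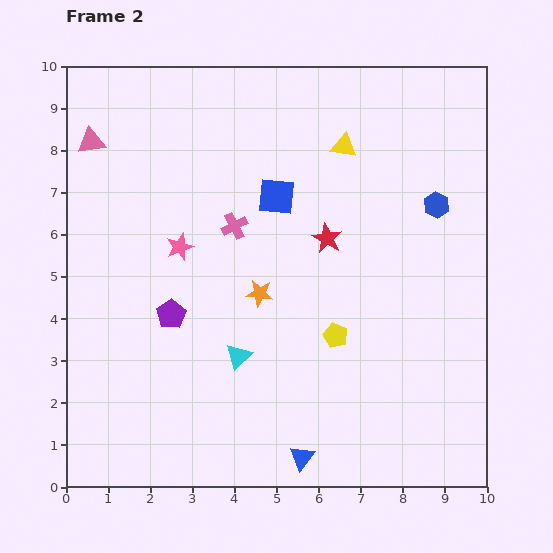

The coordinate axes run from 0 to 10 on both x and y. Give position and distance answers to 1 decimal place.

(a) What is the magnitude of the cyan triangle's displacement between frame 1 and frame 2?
2.6

The cyan triangle moved from (2.1, 1.5) to (4.1, 3.1), a distance of √(2.0² + 1.6²) ≈ 2.6.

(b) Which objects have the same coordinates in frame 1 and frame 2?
the blue hexagon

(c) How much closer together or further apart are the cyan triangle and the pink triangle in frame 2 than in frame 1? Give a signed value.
-1.2

Distance in frame 1: 7.4. Distance in frame 2: 6.2.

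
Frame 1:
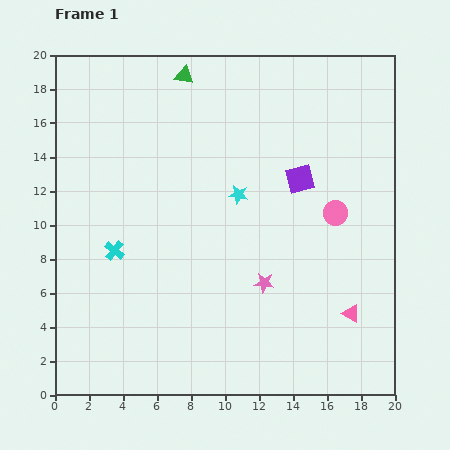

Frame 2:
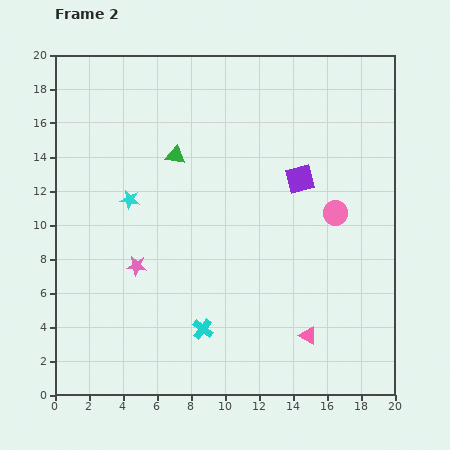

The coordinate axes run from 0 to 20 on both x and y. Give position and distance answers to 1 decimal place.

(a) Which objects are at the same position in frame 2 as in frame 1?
the pink circle, the purple square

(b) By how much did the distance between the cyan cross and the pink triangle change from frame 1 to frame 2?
-8.2

Distance in frame 1: 14.4. Distance in frame 2: 6.2.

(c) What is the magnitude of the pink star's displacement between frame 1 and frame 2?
7.6

The pink star moved from (12.3, 6.6) to (4.8, 7.6), a distance of √(7.5² + 1.0²) ≈ 7.6.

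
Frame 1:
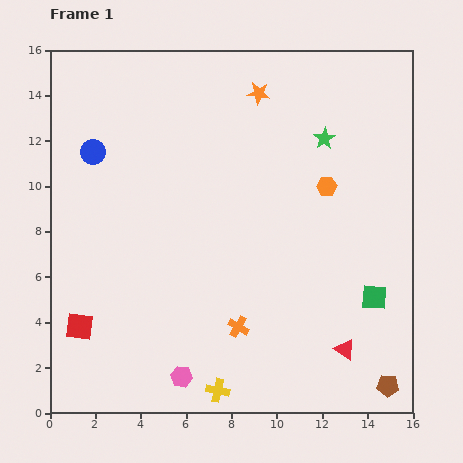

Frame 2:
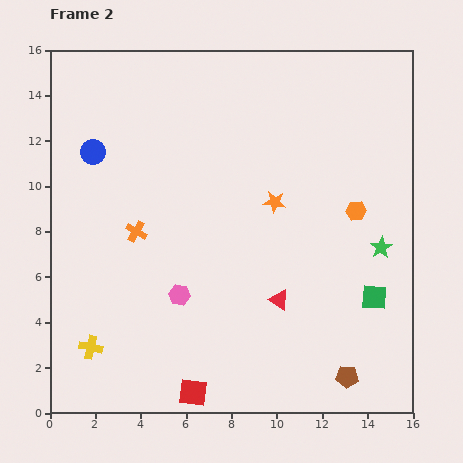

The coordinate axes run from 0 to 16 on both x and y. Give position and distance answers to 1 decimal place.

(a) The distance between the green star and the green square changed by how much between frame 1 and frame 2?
-5.1

Distance in frame 1: 7.3. Distance in frame 2: 2.2.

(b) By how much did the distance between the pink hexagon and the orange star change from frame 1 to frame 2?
-7.1

Distance in frame 1: 13.0. Distance in frame 2: 5.9.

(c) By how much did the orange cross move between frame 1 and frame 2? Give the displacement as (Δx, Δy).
(-4.5, 4.2)

The orange cross was at (8.3, 3.8) in frame 1 and (3.8, 8.0) in frame 2.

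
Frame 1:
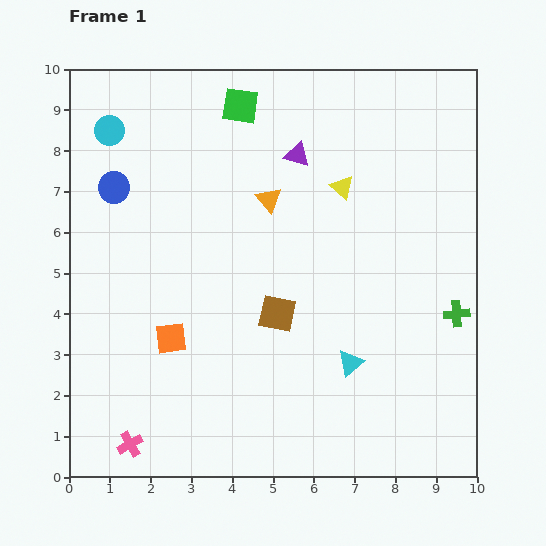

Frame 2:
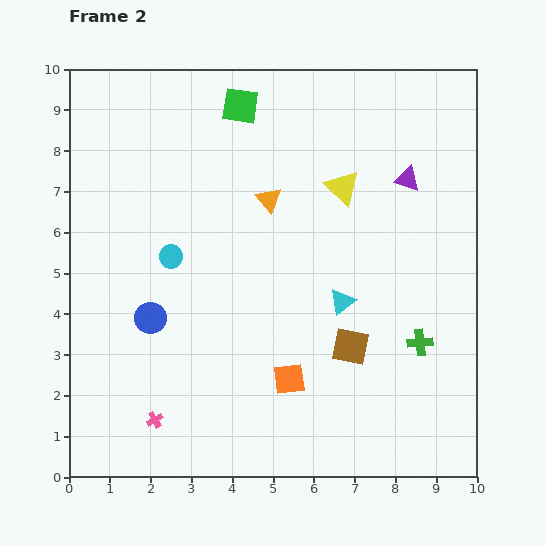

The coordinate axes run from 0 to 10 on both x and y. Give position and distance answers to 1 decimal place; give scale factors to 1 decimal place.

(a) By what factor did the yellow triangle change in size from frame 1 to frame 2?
1.4×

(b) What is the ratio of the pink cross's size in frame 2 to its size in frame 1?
0.6×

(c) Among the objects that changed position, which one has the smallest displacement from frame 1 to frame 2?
the pink cross

(moved 0.8)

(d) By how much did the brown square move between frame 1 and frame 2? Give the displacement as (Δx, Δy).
(1.8, -0.8)

The brown square was at (5.1, 4.0) in frame 1 and (6.9, 3.2) in frame 2.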